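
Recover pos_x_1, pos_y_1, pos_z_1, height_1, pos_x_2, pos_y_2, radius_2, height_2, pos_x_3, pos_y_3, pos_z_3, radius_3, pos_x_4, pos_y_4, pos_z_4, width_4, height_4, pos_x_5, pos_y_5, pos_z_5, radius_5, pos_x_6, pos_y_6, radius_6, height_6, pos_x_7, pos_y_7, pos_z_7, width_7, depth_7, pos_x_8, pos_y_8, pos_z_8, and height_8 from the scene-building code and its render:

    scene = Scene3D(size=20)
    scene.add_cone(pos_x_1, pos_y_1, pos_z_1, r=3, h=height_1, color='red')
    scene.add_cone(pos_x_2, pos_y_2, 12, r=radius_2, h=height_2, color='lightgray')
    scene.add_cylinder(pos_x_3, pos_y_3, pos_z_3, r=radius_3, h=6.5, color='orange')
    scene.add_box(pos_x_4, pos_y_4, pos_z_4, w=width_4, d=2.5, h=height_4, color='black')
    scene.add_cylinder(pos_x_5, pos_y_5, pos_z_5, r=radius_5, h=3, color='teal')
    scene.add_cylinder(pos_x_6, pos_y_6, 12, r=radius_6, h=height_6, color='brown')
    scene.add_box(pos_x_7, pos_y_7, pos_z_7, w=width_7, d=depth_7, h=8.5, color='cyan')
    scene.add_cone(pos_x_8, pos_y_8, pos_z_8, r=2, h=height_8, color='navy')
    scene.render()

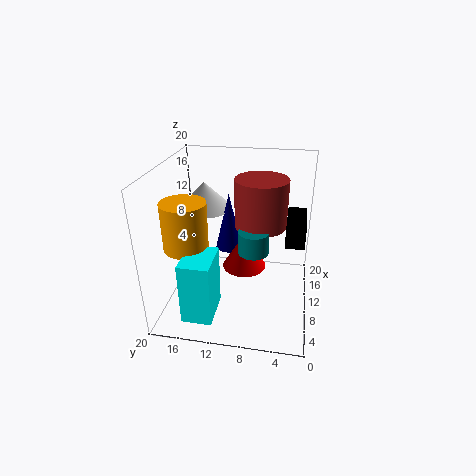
pos_x_1 = 9.5, pos_y_1 = 9, pos_z_1 = 6, height_1 = 5, pos_x_2 = 15, pos_y_2 = 16, radius_2 = 4, height_2 = 4, pos_x_3 = 7, pos_y_3 = 16.5, pos_z_3 = 9.5, radius_3 = 3, pos_x_4 = 7.5, pos_y_4 = 1, pos_z_4 = 10.5, width_4 = 6.5, height_4 = 3, pos_x_5 = 7.5, pos_y_5 = 7.5, pos_z_5 = 9.5, radius_5 = 2, pos_x_6 = 10.5, pos_y_6 = 7, radius_6 = 3.5, height_6 = 6.5, pos_x_7 = 1.5, pos_y_7 = 12, pos_z_7 = 1.5, width_7 = 5.5, depth_7 = 4, pos_x_8 = 13.5, pos_y_8 = 12, pos_z_8 = 6.5, height_8 = 8.5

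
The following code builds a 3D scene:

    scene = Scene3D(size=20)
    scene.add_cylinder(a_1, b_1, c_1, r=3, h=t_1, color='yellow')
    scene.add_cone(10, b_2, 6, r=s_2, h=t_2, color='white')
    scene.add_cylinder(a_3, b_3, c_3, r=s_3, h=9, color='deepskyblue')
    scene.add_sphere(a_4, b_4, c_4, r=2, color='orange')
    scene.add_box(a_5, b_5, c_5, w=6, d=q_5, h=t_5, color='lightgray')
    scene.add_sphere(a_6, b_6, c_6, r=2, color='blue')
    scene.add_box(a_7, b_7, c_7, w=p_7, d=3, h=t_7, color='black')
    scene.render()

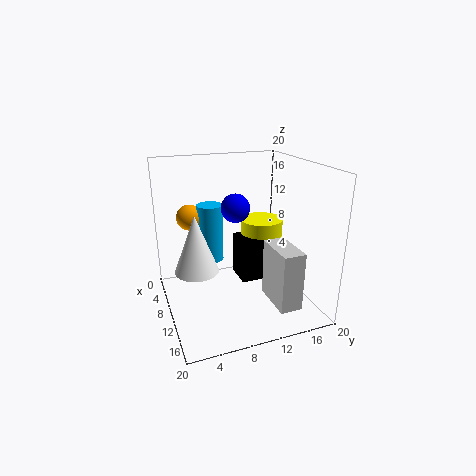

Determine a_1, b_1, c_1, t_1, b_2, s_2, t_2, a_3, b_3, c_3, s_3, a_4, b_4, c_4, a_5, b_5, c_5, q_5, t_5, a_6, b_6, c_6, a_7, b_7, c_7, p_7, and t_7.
a_1 = 9, b_1 = 14, c_1 = 6, t_1 = 6, b_2 = 4, s_2 = 3, t_2 = 8, a_3 = 3, b_3 = 8, c_3 = 4, s_3 = 2, a_4 = 2, b_4 = 5, c_4 = 11, a_5 = 12, b_5 = 13, c_5 = 2, q_5 = 3, t_5 = 8, a_6 = 9, b_6 = 10, c_6 = 14, a_7 = 8, b_7 = 10, c_7 = 4, p_7 = 4, t_7 = 6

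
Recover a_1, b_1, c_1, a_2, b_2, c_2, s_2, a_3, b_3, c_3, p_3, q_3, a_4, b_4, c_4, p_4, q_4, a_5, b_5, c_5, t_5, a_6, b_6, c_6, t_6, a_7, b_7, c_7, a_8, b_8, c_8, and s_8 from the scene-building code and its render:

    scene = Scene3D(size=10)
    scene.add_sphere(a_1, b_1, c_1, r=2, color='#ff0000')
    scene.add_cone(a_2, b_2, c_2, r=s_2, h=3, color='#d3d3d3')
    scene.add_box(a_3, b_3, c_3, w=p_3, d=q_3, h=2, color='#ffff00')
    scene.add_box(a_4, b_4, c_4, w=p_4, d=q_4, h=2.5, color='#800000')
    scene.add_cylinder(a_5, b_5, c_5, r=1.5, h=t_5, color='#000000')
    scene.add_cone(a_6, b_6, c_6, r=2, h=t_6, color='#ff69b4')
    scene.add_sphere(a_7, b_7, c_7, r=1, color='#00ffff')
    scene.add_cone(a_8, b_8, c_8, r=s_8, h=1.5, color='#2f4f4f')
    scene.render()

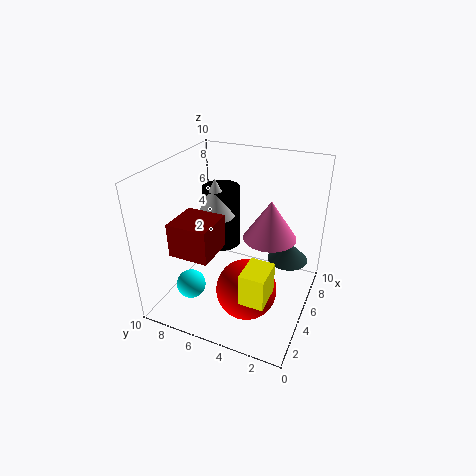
a_1 = 3
b_1 = 3.5
c_1 = 2.5
a_2 = 7.5
b_2 = 8
c_2 = 5
s_2 = 1.5
a_3 = 0.5
b_3 = 1.5
c_3 = 3.5
p_3 = 2
q_3 = 1.5
a_4 = 3
b_4 = 6.5
c_4 = 3.5
p_4 = 3
q_4 = 3
a_5 = 8.5
b_5 = 8
c_5 = 2
t_5 = 5
a_6 = 7.5
b_6 = 3.5
c_6 = 4
t_6 = 3
a_7 = 2.5
b_7 = 7.5
c_7 = 2
a_8 = 7.5
b_8 = 2
c_8 = 2.5
s_8 = 1.5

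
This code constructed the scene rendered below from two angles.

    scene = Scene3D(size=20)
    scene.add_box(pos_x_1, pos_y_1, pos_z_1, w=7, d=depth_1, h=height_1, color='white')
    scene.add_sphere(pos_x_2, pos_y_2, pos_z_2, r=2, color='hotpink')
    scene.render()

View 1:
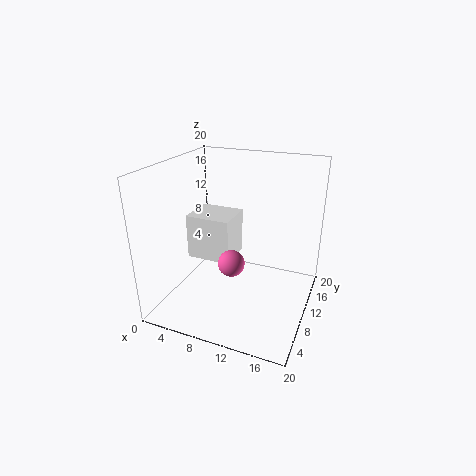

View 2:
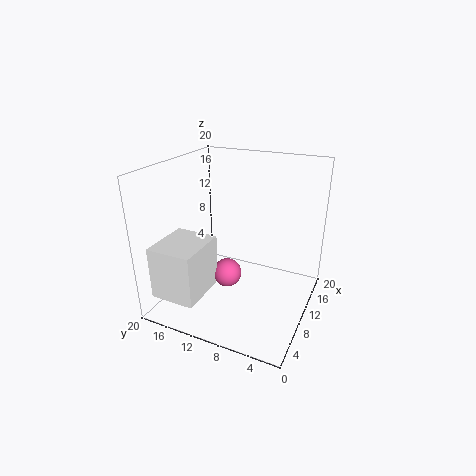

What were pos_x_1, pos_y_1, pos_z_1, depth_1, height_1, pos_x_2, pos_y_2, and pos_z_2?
pos_x_1 = 0.5, pos_y_1 = 12, pos_z_1 = 4, depth_1 = 6, height_1 = 7, pos_x_2 = 8.5, pos_y_2 = 11, pos_z_2 = 5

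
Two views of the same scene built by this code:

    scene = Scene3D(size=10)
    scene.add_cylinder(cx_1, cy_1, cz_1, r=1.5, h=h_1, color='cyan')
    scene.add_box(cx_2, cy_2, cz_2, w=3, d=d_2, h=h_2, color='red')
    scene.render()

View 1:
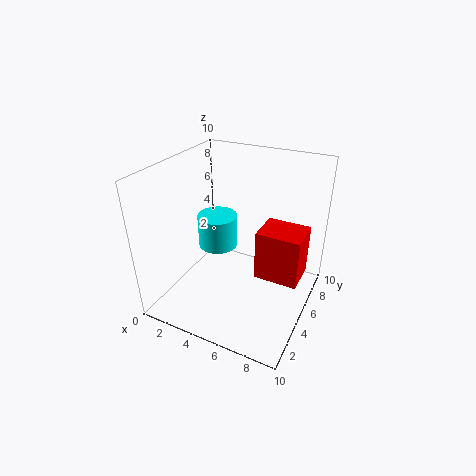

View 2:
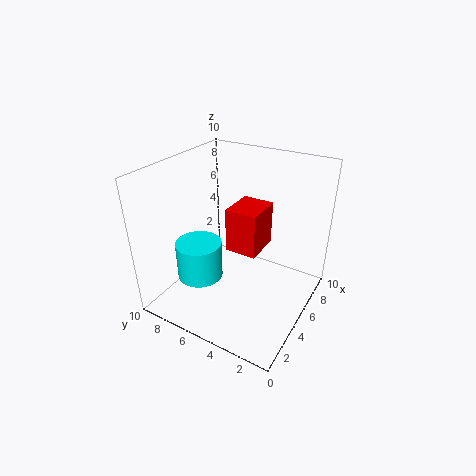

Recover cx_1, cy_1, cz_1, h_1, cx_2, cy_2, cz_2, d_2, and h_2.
cx_1 = 2.5
cy_1 = 6.5
cz_1 = 3
h_1 = 2.5
cx_2 = 6.5
cy_2 = 4.5
cz_2 = 2.5
d_2 = 2.5
h_2 = 3.5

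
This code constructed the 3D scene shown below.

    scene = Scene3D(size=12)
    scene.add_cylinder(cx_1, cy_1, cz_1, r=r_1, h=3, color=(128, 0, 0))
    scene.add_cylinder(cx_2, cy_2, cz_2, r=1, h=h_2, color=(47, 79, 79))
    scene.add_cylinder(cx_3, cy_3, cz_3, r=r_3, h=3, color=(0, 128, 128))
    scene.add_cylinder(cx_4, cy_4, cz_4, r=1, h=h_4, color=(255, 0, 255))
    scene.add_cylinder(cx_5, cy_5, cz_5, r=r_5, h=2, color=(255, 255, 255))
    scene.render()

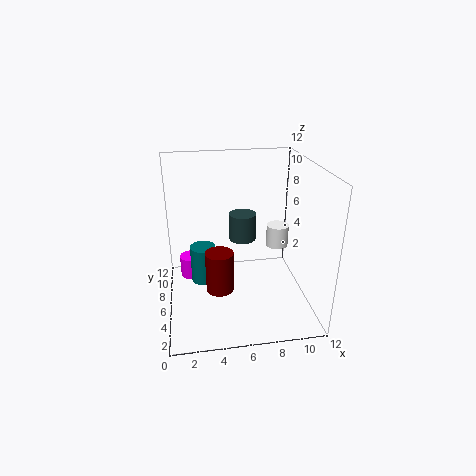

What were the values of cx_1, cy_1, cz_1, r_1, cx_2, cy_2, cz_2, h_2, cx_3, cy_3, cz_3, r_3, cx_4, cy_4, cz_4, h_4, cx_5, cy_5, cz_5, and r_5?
cx_1 = 4
cy_1 = 2
cz_1 = 4
r_1 = 1
cx_2 = 6
cy_2 = 4
cz_2 = 7
h_2 = 2
cx_3 = 3
cy_3 = 5
cz_3 = 3
r_3 = 1
cx_4 = 2
cy_4 = 9
cz_4 = 1
h_4 = 2
cx_5 = 10
cy_5 = 8
cz_5 = 4
r_5 = 1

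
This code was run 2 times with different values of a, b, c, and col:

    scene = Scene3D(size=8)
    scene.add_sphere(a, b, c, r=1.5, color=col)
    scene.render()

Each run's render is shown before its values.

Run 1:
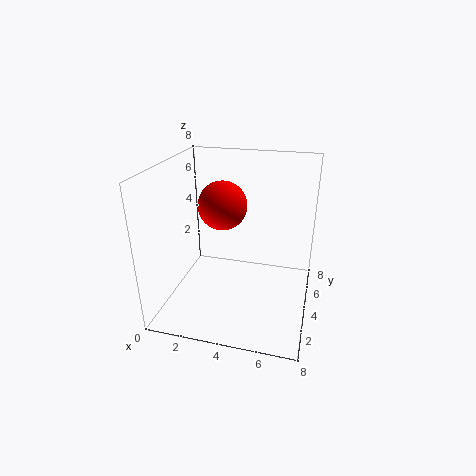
a = 2.5; b = 6; c = 5; col = 'red'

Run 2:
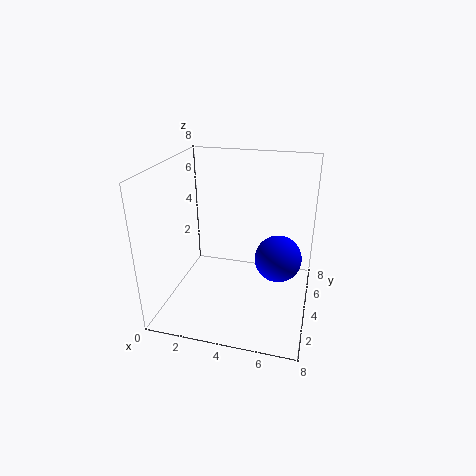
a = 6; b = 6.5; c = 1.5; col = 'blue'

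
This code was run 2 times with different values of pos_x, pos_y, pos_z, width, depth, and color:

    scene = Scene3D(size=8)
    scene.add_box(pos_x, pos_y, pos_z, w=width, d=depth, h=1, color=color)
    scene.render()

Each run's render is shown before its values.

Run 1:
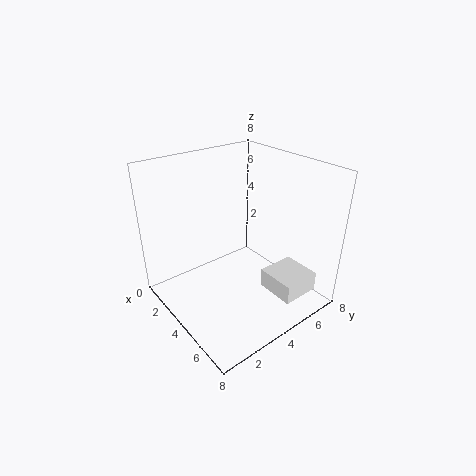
pos_x = 6, pos_y = 4, pos_z = 2, width = 2, depth = 2, color = 'white'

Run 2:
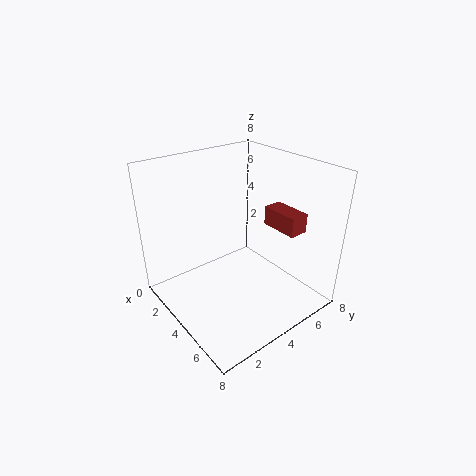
pos_x = 5, pos_y = 5, pos_z = 5, width = 2, depth = 1, color = 'brown'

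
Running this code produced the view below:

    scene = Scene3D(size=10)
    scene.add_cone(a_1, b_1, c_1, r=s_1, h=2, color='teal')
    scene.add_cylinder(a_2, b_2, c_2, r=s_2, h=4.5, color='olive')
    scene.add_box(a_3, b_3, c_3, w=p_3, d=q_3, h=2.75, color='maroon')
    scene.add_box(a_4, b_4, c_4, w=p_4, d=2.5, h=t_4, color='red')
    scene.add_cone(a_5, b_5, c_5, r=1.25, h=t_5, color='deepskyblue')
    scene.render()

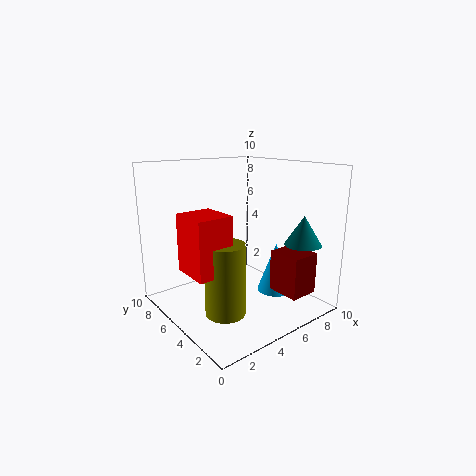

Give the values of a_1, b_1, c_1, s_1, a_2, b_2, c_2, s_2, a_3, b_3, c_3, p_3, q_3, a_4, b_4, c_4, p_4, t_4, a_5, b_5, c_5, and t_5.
a_1 = 8, b_1 = 1.75, c_1 = 4.75, s_1 = 1.25, a_2 = 2.25, b_2 = 2.75, c_2 = 1.25, s_2 = 1.25, a_3 = 6, b_3 = 0.5, c_3 = 1.75, p_3 = 2, q_3 = 2.25, a_4 = 0.25, b_4 = 2.25, c_4 = 4, p_4 = 2.25, t_4 = 3.5, a_5 = 7.25, b_5 = 3.5, c_5 = 1, t_5 = 3.5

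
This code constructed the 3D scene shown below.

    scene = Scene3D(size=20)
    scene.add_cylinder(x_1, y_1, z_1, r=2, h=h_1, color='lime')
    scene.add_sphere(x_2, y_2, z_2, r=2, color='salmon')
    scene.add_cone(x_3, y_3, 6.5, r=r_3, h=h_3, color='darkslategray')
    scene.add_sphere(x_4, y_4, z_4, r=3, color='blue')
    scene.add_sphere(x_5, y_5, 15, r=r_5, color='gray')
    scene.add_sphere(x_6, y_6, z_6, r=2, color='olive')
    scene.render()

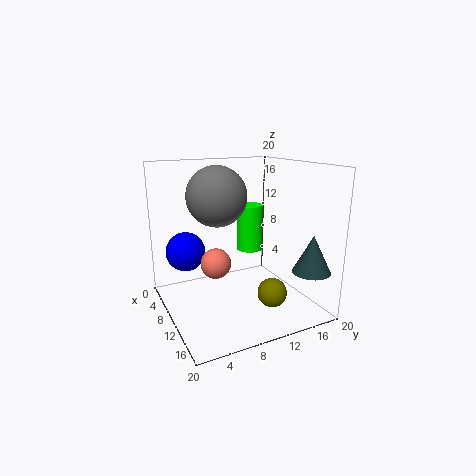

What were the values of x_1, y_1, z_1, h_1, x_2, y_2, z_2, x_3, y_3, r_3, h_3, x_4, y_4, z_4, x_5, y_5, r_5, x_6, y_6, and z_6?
x_1 = 6, y_1 = 14, z_1 = 6.5, h_1 = 7, x_2 = 11.5, y_2 = 6, z_2 = 7.5, x_3 = 17.5, y_3 = 17, r_3 = 2.5, h_3 = 5, x_4 = 3, y_4 = 4.5, z_4 = 6.5, x_5 = 5, y_5 = 9, r_5 = 4.5, x_6 = 14.5, y_6 = 13, z_6 = 3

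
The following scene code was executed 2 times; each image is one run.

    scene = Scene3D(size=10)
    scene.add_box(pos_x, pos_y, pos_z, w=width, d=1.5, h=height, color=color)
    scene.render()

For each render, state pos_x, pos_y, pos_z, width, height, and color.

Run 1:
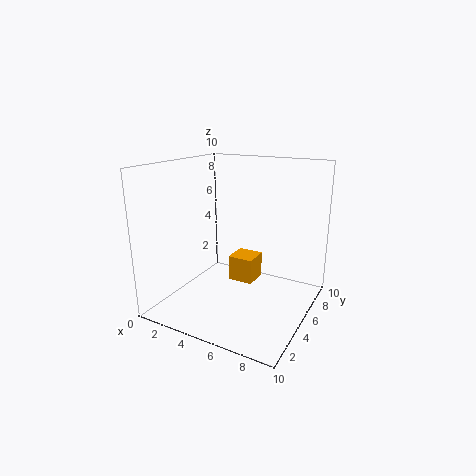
pos_x = 6, pos_y = 2, pos_z = 3.5, width = 1.5, height = 1.5, color = 'orange'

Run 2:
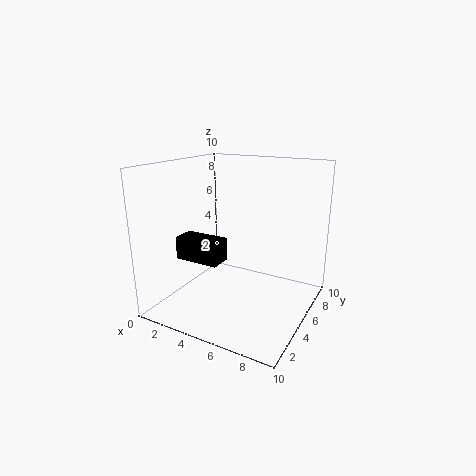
pos_x = 2, pos_y = 2, pos_z = 4, width = 3, height = 1.5, color = 'black'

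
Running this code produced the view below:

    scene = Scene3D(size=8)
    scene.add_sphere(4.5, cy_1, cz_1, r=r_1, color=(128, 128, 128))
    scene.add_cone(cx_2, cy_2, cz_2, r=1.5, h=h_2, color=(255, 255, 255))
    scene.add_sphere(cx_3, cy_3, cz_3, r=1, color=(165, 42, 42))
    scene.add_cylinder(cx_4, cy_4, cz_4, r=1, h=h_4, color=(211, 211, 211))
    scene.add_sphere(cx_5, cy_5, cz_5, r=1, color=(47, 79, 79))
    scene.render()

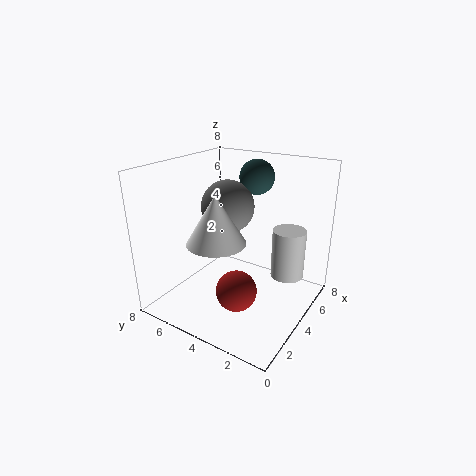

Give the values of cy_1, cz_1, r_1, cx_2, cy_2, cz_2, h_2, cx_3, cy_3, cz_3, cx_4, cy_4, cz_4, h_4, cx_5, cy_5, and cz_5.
cy_1 = 5
cz_1 = 5.5
r_1 = 1.5
cx_2 = 2
cy_2 = 4
cz_2 = 4.5
h_2 = 2.5
cx_3 = 1.5
cy_3 = 2.5
cz_3 = 2.5
cx_4 = 6.5
cy_4 = 2
cz_4 = 1
h_4 = 3
cx_5 = 6
cy_5 = 4
cz_5 = 7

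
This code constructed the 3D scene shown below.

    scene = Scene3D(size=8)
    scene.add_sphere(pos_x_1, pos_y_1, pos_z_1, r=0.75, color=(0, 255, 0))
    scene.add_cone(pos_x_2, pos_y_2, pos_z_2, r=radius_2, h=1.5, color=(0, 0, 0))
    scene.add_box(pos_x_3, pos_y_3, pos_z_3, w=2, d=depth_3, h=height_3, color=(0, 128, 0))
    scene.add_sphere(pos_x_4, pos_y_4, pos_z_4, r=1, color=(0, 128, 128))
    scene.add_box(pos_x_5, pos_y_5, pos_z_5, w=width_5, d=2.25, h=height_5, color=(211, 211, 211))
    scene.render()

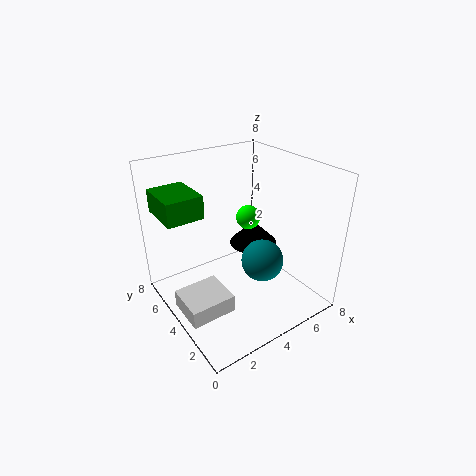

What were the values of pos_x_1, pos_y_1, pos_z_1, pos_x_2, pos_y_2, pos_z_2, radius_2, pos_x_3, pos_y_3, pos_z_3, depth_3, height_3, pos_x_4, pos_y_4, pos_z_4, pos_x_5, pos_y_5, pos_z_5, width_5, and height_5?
pos_x_1 = 6, pos_y_1 = 5.75, pos_z_1 = 4, pos_x_2 = 6.25, pos_y_2 = 5.5, pos_z_2 = 2.25, radius_2 = 1.5, pos_x_3 = 0.25, pos_y_3 = 4.5, pos_z_3 = 5.5, depth_3 = 2.5, height_3 = 1.25, pos_x_4 = 3.5, pos_y_4 = 1.25, pos_z_4 = 4.25, pos_x_5 = 0.25, pos_y_5 = 2.5, pos_z_5 = 0.5, width_5 = 2.5, height_5 = 1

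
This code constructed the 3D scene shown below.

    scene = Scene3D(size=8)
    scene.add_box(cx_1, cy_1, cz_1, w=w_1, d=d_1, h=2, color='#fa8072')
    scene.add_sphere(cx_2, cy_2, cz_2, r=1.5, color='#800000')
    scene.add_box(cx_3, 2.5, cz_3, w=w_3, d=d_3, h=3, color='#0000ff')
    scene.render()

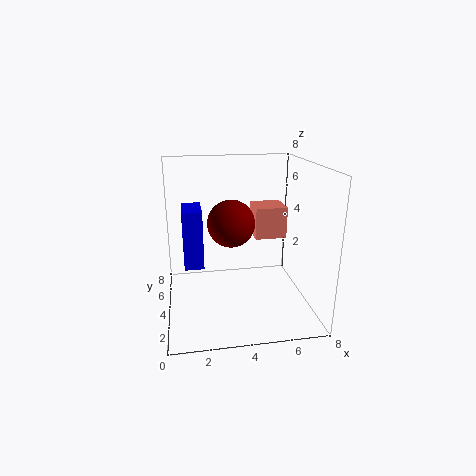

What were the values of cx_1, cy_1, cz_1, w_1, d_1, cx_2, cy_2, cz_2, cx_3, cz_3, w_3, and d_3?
cx_1 = 5.5
cy_1 = 6
cz_1 = 3
w_1 = 2
d_1 = 2
cx_2 = 4
cy_2 = 6.5
cz_2 = 4
cx_3 = 1
cz_3 = 3
w_3 = 1
d_3 = 2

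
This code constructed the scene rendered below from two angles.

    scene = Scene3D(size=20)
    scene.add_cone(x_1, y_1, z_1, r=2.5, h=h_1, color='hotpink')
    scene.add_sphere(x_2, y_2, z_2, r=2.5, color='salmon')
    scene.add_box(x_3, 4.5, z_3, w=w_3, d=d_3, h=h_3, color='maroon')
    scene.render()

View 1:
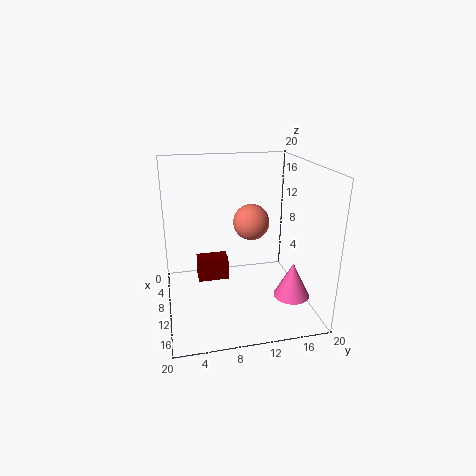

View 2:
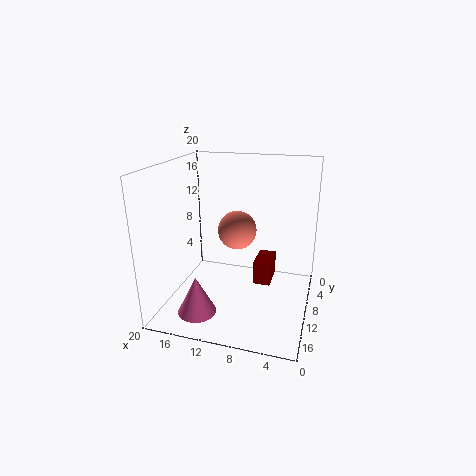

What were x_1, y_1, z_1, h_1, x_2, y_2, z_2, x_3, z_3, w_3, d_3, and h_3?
x_1 = 13.5, y_1 = 17, z_1 = 2, h_1 = 5, x_2 = 9.5, y_2 = 12, z_2 = 12, x_3 = 5.5, z_3 = 2.5, w_3 = 2.5, d_3 = 4.5, h_3 = 3.5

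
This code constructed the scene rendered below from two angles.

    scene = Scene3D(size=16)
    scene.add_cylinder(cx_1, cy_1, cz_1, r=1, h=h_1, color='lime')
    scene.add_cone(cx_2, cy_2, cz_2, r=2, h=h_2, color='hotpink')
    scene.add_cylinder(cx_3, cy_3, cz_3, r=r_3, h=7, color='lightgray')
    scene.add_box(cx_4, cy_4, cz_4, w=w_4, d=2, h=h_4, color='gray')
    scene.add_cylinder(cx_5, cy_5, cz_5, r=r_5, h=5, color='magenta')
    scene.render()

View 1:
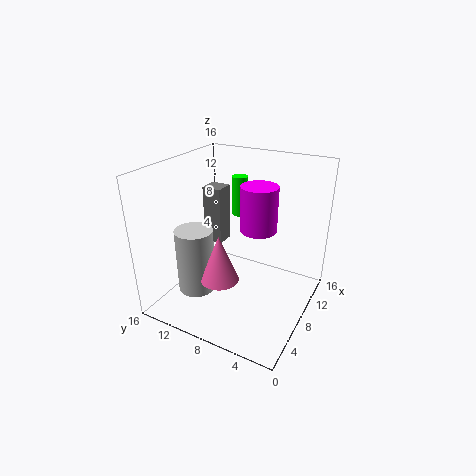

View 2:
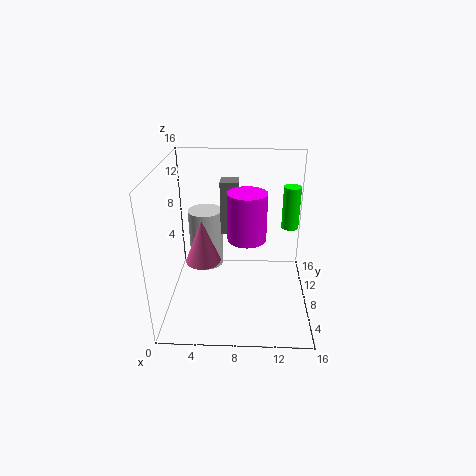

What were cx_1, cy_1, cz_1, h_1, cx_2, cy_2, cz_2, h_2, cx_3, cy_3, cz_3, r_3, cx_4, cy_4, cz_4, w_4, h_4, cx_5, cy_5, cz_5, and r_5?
cx_1 = 14
cy_1 = 11
cz_1 = 8
h_1 = 5
cx_2 = 4
cy_2 = 8
cz_2 = 5
h_2 = 5
cx_3 = 4
cy_3 = 11
cz_3 = 3
r_3 = 2
cx_4 = 6
cy_4 = 9
cz_4 = 8
w_4 = 2
h_4 = 6
cx_5 = 9
cy_5 = 6
cz_5 = 9
r_5 = 2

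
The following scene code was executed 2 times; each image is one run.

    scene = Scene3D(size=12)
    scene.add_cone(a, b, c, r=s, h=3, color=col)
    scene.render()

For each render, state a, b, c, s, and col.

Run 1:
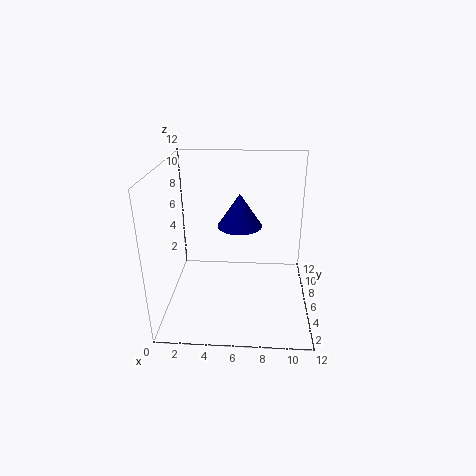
a = 6
b = 8.5
c = 6
s = 2
col = 'navy'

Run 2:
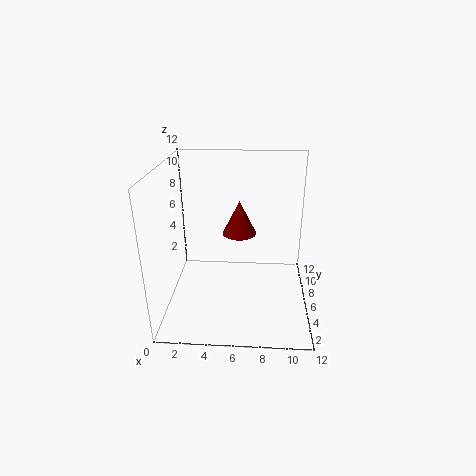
a = 6
b = 8
c = 5.5
s = 1.5
col = 'maroon'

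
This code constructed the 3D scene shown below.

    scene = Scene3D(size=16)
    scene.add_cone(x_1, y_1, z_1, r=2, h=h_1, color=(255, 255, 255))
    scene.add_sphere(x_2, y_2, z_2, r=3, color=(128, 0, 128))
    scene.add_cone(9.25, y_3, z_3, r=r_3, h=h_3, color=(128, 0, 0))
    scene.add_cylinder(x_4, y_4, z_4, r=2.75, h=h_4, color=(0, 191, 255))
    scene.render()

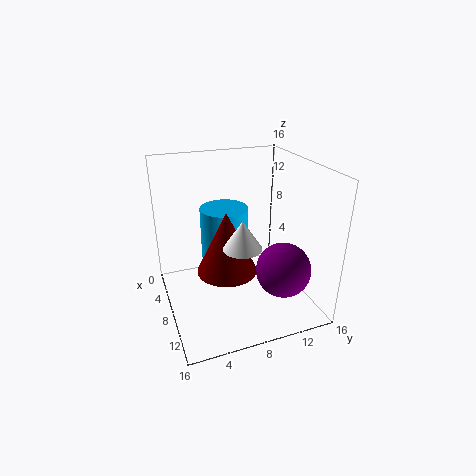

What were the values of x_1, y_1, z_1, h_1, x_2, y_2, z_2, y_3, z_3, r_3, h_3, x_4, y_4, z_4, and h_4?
x_1 = 11.25, y_1 = 7.25, z_1 = 8.5, h_1 = 3, x_2 = 11.5, y_2 = 12, z_2 = 5, y_3 = 6.25, z_3 = 5, r_3 = 3.25, h_3 = 6.75, x_4 = 5.5, y_4 = 7.25, z_4 = 4.75, h_4 = 6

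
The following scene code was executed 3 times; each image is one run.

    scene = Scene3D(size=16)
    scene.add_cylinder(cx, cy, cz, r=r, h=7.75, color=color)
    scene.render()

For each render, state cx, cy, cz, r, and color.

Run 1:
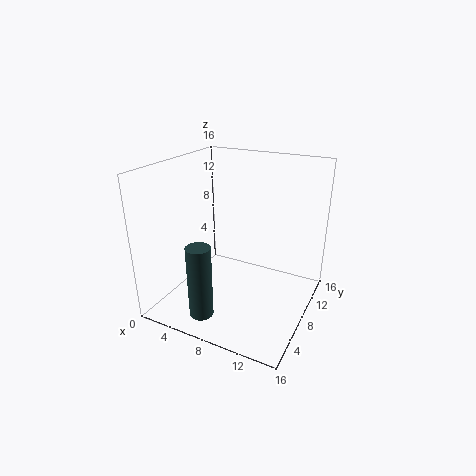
cx = 6.75, cy = 2, cz = 1.5, r = 1.25, color = 'darkslategray'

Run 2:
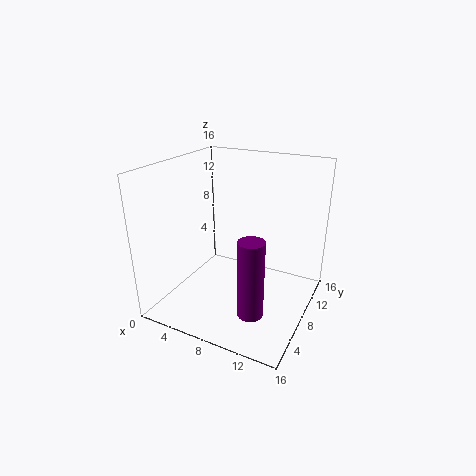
cx = 12.25, cy = 2.25, cz = 3.25, r = 1.25, color = 'purple'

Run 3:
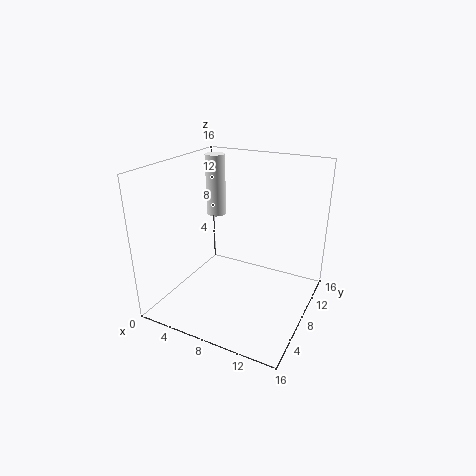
cx = 2, cy = 13.5, cz = 8, r = 1.25, color = 'white'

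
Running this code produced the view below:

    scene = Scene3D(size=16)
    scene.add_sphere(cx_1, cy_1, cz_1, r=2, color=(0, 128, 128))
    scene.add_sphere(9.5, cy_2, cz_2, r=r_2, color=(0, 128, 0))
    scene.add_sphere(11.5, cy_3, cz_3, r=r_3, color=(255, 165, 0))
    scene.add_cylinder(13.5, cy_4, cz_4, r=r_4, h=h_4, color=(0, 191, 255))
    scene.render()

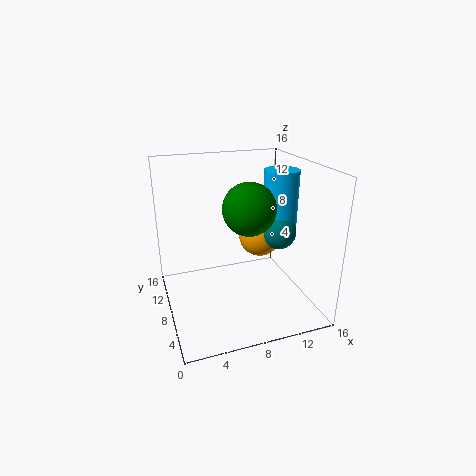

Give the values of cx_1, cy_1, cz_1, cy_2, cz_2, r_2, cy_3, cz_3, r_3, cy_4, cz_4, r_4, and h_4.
cx_1 = 13, cy_1 = 8, cz_1 = 8, cy_2 = 8.5, cz_2 = 11, r_2 = 3, cy_3 = 10, cz_3 = 7, r_3 = 2.5, cy_4 = 9, cz_4 = 7.5, r_4 = 2, h_4 = 7.5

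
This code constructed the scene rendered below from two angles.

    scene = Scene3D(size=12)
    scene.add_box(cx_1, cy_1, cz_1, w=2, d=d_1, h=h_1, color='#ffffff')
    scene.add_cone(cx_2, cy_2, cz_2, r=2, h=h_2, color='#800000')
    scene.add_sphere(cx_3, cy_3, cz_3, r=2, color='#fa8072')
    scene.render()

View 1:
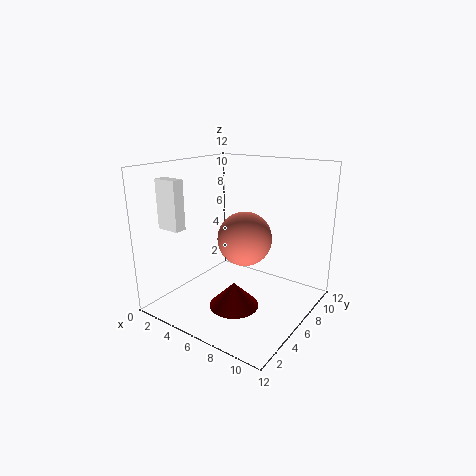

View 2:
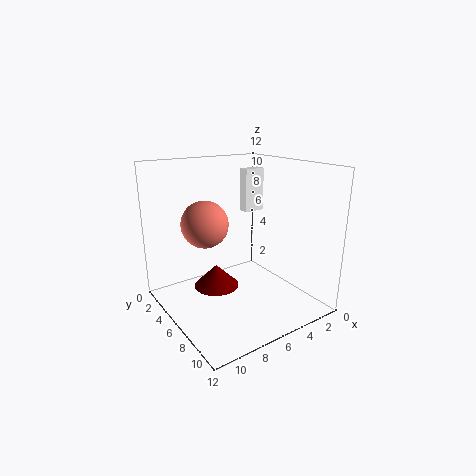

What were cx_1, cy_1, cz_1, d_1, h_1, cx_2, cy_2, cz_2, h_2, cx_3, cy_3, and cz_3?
cx_1 = 1; cy_1 = 2; cz_1 = 7; d_1 = 1; h_1 = 4; cx_2 = 7; cy_2 = 4; cz_2 = 1; h_2 = 2; cx_3 = 8; cy_3 = 4; cz_3 = 7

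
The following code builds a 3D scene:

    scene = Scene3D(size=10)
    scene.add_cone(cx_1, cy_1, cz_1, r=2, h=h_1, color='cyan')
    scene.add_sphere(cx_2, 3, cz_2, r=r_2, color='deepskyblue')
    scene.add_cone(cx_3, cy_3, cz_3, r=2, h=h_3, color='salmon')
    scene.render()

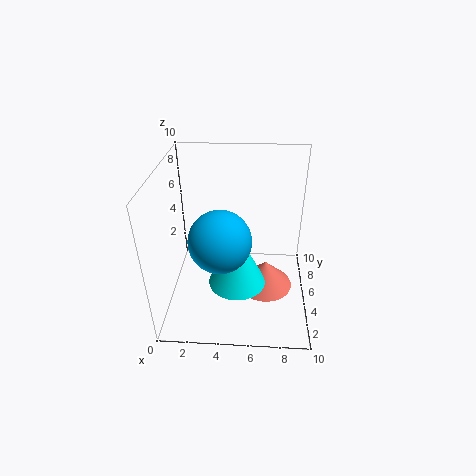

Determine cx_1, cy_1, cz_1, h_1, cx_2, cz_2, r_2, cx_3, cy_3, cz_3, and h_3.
cx_1 = 5; cy_1 = 4; cz_1 = 2; h_1 = 4; cx_2 = 4; cz_2 = 6; r_2 = 2; cx_3 = 7; cy_3 = 5; cz_3 = 1; h_3 = 2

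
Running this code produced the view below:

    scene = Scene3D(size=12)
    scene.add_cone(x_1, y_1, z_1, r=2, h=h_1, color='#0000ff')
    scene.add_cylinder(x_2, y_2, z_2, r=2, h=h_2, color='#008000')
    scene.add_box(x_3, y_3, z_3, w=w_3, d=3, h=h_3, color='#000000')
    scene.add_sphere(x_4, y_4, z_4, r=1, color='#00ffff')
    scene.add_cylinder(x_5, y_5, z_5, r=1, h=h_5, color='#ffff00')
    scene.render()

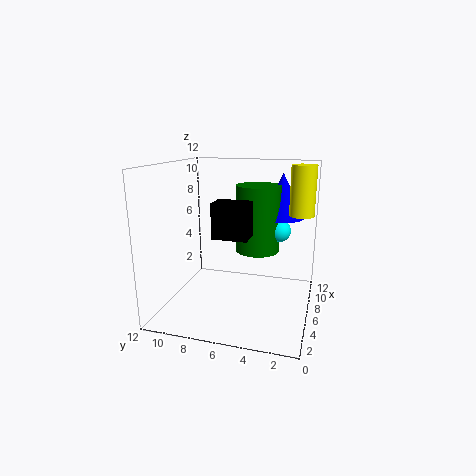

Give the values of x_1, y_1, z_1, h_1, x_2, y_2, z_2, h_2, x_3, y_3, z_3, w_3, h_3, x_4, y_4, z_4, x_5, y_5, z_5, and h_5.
x_1 = 10; y_1 = 3; z_1 = 7; h_1 = 4; x_2 = 9; y_2 = 5; z_2 = 4; h_2 = 6; x_3 = 5; y_3 = 5; z_3 = 6; w_3 = 2; h_3 = 3; x_4 = 9; y_4 = 3; z_4 = 6; x_5 = 7; y_5 = 1; z_5 = 8; h_5 = 4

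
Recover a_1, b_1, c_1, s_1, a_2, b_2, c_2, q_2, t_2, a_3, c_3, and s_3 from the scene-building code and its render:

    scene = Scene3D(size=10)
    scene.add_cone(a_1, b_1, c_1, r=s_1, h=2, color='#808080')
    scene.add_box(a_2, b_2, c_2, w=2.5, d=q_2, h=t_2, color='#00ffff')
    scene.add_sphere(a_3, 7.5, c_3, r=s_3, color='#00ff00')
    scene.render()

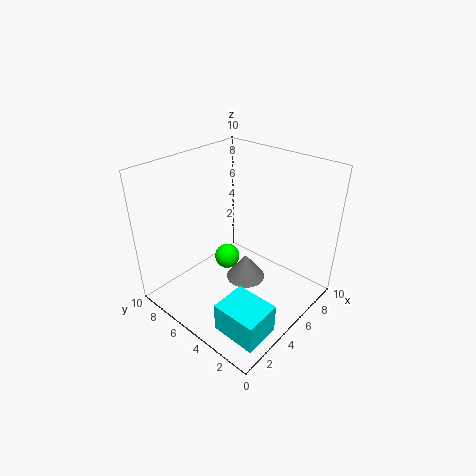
a_1 = 6.5; b_1 = 5.5; c_1 = 0.5; s_1 = 1.5; a_2 = 1; b_2 = 0.5; c_2 = 0.5; q_2 = 3; t_2 = 2; a_3 = 6.5; c_3 = 1.5; s_3 = 1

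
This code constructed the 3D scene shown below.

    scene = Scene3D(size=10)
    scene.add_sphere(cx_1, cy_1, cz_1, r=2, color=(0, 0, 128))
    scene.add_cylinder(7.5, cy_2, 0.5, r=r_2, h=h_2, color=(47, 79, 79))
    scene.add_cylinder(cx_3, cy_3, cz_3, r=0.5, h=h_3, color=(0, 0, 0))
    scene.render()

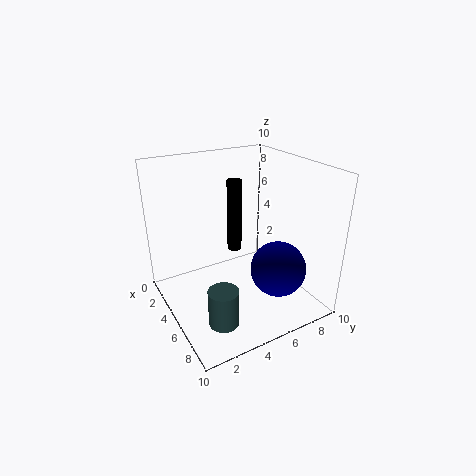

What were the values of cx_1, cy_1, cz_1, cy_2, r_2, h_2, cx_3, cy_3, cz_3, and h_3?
cx_1 = 6.5; cy_1 = 7.5; cz_1 = 2.5; cy_2 = 2.5; r_2 = 1; h_2 = 2.5; cx_3 = 4.5; cy_3 = 5; cz_3 = 4; h_3 = 5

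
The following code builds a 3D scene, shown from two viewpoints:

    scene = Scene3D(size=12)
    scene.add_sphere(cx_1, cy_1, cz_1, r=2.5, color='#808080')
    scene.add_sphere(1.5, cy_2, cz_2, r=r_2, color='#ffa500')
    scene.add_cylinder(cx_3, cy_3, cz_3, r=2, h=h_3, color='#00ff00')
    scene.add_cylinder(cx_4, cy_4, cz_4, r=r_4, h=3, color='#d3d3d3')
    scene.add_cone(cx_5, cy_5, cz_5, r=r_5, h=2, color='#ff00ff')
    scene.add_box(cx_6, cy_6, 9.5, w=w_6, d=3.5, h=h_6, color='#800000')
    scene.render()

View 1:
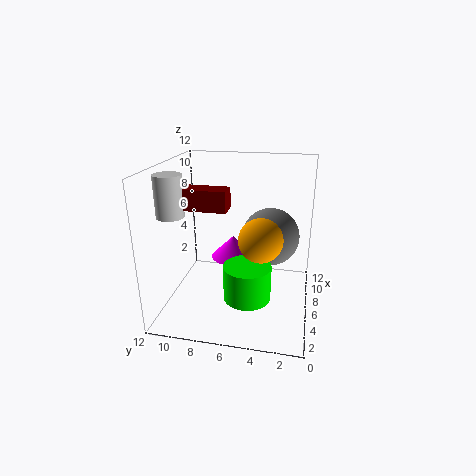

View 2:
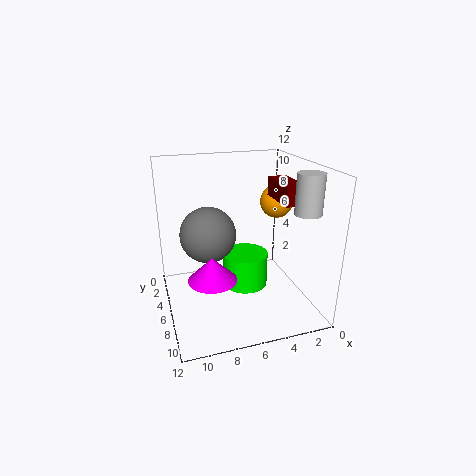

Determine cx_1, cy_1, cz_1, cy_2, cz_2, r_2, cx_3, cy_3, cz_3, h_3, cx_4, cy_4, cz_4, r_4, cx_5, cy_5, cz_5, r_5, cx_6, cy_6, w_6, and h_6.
cx_1 = 8, cy_1 = 3.5, cz_1 = 5.5, cy_2 = 3.5, cz_2 = 8, r_2 = 1.5, cx_3 = 5, cy_3 = 5, cz_3 = 1, h_3 = 3, cx_4 = 2, cy_4 = 10, cz_4 = 9, r_4 = 1, cx_5 = 8.5, cy_5 = 7, cz_5 = 3, r_5 = 2, cx_6 = 2, cy_6 = 6, w_6 = 1.5, h_6 = 1.5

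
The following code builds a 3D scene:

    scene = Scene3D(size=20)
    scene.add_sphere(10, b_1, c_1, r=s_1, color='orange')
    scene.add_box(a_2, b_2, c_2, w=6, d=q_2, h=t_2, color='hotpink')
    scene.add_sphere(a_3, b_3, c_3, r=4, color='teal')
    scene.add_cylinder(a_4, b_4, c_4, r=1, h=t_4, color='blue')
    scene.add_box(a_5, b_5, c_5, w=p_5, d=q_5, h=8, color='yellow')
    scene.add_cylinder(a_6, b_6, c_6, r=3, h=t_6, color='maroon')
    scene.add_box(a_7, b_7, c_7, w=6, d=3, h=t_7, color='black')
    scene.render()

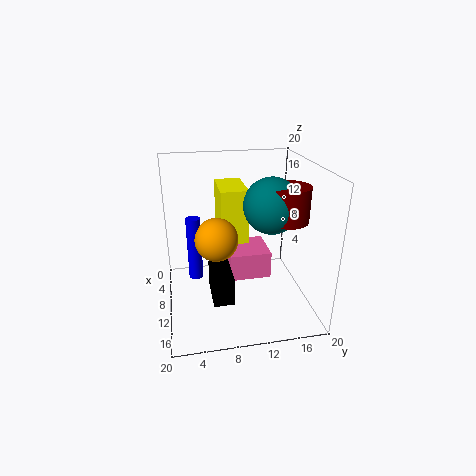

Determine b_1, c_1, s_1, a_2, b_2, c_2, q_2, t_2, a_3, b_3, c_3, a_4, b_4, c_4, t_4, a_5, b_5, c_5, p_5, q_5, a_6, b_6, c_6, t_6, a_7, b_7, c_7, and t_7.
b_1 = 7
c_1 = 10
s_1 = 3
a_2 = 4
b_2 = 9
c_2 = 3
q_2 = 6
t_2 = 4
a_3 = 9
b_3 = 15
c_3 = 14
a_4 = 9
b_4 = 4
c_4 = 4
t_4 = 9
a_5 = 1
b_5 = 8
c_5 = 8
p_5 = 7
q_5 = 4
a_6 = 10
b_6 = 17
c_6 = 12
t_6 = 5
a_7 = 7
b_7 = 6
c_7 = 1
t_7 = 4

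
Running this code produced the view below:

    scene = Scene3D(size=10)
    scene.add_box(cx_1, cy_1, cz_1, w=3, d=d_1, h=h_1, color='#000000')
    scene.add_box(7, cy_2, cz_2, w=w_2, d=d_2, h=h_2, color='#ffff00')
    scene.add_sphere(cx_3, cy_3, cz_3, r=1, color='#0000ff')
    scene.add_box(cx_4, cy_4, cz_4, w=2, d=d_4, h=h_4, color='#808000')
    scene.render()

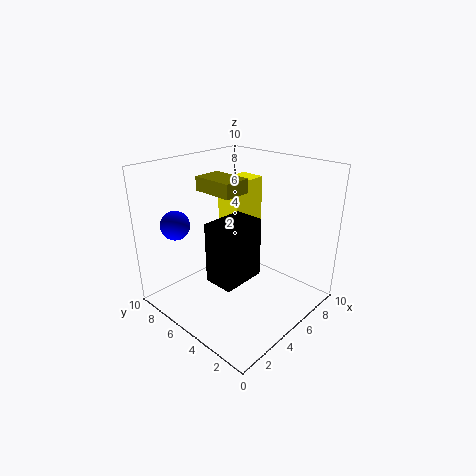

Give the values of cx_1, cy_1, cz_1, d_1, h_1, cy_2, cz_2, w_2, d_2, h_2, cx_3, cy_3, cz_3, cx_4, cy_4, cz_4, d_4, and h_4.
cx_1 = 2, cy_1 = 3, cz_1 = 3, d_1 = 2, h_1 = 4, cy_2 = 7, cz_2 = 4, w_2 = 3, d_2 = 2, h_2 = 4, cx_3 = 2, cy_3 = 8, cz_3 = 6, cx_4 = 4, cy_4 = 5, cz_4 = 8, d_4 = 3, h_4 = 1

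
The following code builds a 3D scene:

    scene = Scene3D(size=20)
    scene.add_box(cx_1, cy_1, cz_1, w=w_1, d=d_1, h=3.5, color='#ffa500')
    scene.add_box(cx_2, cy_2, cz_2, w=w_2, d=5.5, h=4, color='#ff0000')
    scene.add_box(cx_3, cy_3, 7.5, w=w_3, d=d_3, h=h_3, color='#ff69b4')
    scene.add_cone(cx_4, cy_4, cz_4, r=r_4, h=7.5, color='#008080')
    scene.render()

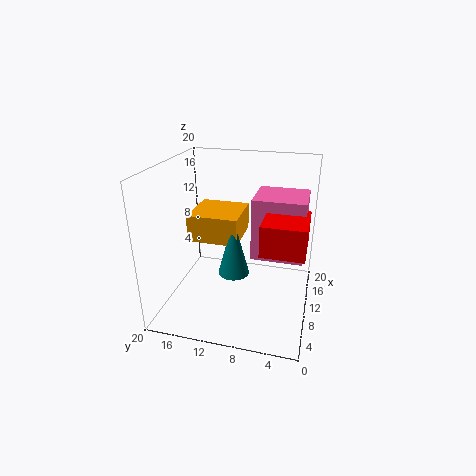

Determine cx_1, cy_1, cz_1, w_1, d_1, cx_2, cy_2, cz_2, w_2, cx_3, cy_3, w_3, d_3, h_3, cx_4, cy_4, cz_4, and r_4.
cx_1 = 5.5
cy_1 = 9
cz_1 = 11
w_1 = 6.5
d_1 = 6.5
cx_2 = 4.5
cy_2 = 0.5
cz_2 = 10.5
w_2 = 6.5
cx_3 = 9
cy_3 = 1
w_3 = 6.5
d_3 = 7
h_3 = 8.5
cx_4 = 6
cy_4 = 9.5
cz_4 = 7
r_4 = 2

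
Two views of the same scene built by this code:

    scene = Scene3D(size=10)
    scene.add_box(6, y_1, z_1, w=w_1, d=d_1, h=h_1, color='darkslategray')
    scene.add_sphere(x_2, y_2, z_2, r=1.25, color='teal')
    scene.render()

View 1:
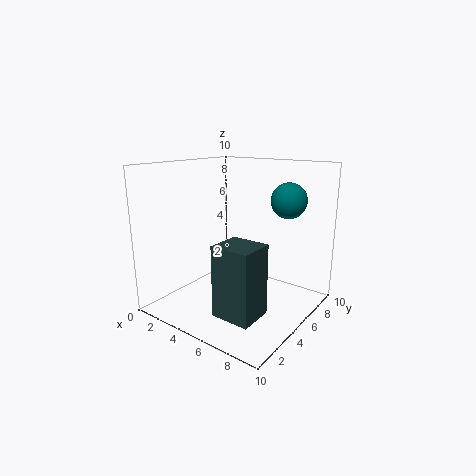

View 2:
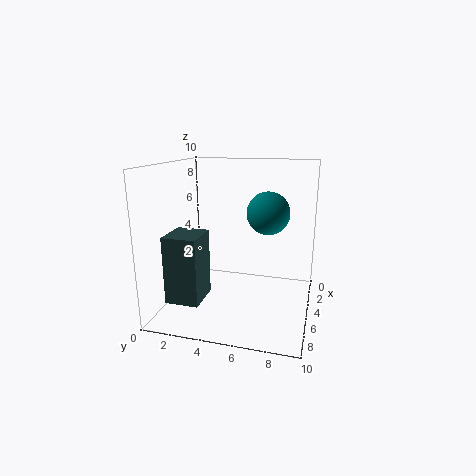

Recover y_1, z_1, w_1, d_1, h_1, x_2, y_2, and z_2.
y_1 = 1
z_1 = 1.25
w_1 = 2.5
d_1 = 2.25
h_1 = 4.5
x_2 = 7.5
y_2 = 7.5
z_2 = 7.5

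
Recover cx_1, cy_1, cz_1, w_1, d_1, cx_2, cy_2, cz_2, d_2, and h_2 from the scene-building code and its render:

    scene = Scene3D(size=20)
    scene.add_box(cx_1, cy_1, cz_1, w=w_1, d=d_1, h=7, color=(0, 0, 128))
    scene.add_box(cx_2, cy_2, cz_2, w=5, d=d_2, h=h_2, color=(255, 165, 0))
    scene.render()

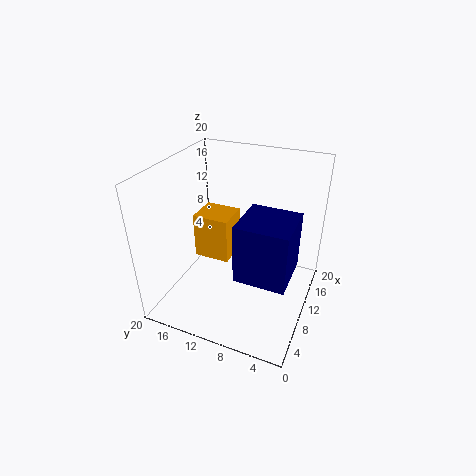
cx_1 = 1.5; cy_1 = 1; cz_1 = 10; w_1 = 6; d_1 = 6; cx_2 = 11.5; cy_2 = 12.5; cz_2 = 4; d_2 = 5.5; h_2 = 7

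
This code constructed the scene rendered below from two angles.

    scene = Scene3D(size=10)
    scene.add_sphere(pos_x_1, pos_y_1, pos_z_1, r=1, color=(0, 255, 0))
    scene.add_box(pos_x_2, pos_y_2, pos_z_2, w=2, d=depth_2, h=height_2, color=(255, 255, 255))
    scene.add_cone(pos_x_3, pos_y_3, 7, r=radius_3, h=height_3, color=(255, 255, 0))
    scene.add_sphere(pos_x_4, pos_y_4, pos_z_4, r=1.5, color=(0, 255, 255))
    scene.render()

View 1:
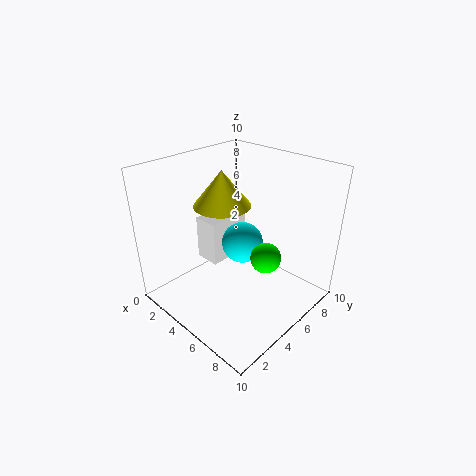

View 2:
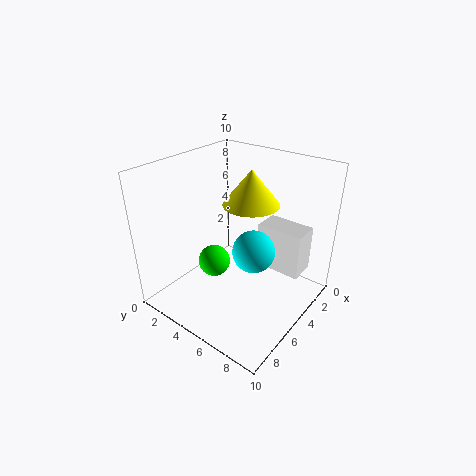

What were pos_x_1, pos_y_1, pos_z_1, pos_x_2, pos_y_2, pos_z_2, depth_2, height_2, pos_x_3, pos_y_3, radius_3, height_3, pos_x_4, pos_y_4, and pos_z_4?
pos_x_1 = 7.5
pos_y_1 = 5
pos_z_1 = 4.5
pos_x_2 = 0.5
pos_y_2 = 5
pos_z_2 = 1.5
depth_2 = 3.5
height_2 = 3.5
pos_x_3 = 3.5
pos_y_3 = 5
radius_3 = 2
height_3 = 2.5
pos_x_4 = 4.5
pos_y_4 = 6
pos_z_4 = 4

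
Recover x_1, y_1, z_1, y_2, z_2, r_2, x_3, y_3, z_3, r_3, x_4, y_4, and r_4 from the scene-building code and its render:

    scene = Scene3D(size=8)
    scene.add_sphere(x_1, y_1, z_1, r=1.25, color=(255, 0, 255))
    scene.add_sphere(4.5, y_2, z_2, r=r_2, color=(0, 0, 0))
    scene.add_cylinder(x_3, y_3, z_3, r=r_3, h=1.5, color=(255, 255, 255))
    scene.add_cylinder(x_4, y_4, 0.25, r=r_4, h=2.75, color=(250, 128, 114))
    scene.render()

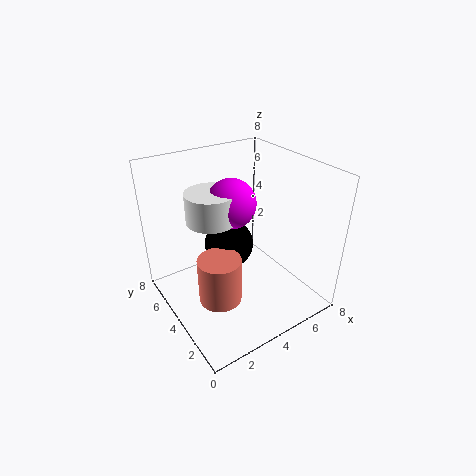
x_1 = 3.25, y_1 = 3.5, z_1 = 6.5, y_2 = 5.75, z_2 = 2.5, r_2 = 1.5, x_3 = 2.25, y_3 = 3.75, z_3 = 5.75, r_3 = 1.25, x_4 = 2.75, y_4 = 4, r_4 = 1.25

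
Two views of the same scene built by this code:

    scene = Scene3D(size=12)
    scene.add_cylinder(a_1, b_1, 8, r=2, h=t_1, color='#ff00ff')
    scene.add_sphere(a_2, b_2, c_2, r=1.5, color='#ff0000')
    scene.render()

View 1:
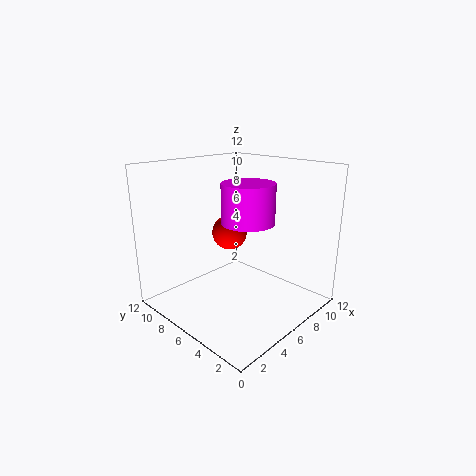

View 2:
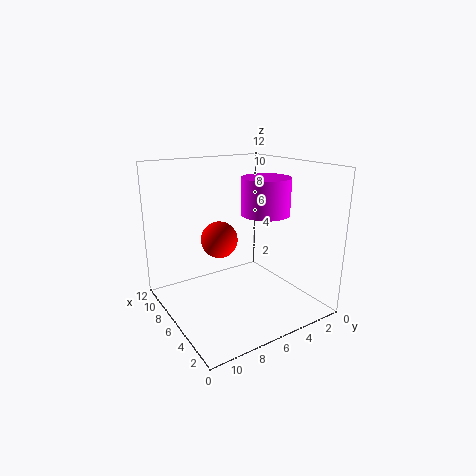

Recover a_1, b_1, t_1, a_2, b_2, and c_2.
a_1 = 5, b_1 = 4, t_1 = 3, a_2 = 6.5, b_2 = 7.5, c_2 = 6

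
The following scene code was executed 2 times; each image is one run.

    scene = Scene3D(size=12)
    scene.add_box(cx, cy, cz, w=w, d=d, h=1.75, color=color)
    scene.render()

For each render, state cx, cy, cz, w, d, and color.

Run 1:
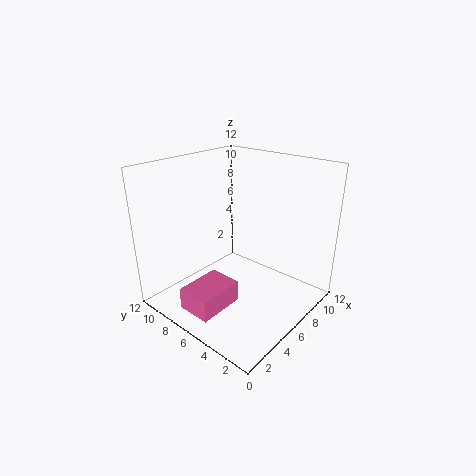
cx = 0.5, cy = 4.5, cz = 1.5, w = 3.75, d = 2.75, color = 'hotpink'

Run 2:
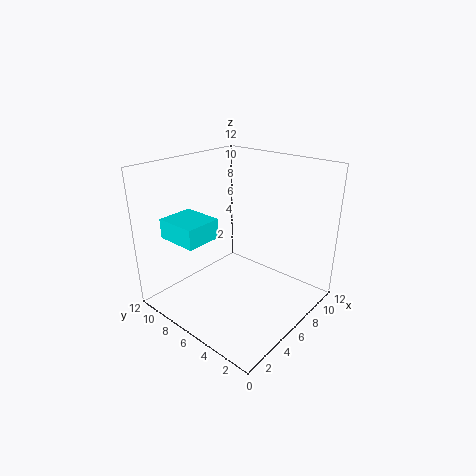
cx = 2.5, cy = 8, cz = 5.5, w = 3.25, d = 3.75, color = 'cyan'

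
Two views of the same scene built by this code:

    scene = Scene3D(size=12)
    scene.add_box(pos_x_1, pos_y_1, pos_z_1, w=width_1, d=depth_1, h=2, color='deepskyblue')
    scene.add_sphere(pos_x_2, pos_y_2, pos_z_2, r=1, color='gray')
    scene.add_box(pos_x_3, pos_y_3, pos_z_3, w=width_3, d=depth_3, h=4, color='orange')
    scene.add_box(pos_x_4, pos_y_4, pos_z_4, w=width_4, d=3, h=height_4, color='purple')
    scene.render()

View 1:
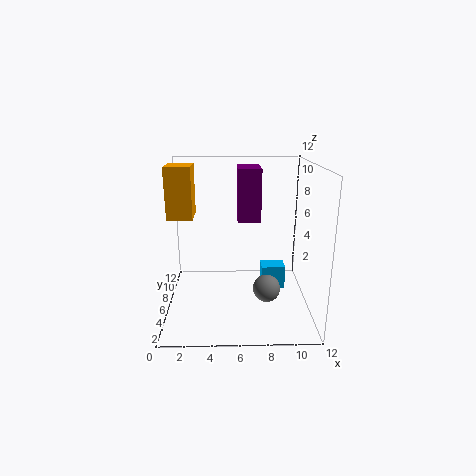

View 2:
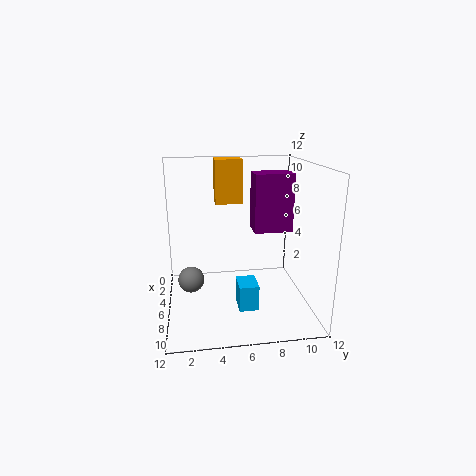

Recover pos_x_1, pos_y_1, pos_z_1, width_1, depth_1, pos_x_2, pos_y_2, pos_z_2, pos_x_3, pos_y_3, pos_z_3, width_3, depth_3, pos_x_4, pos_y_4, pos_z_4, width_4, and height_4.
pos_x_1 = 8
pos_y_1 = 5.5
pos_z_1 = 1.5
width_1 = 2
depth_1 = 1.5
pos_x_2 = 8
pos_y_2 = 2
pos_z_2 = 3.5
pos_x_3 = 0.5
pos_y_3 = 4.5
pos_z_3 = 8
width_3 = 2
depth_3 = 2.5
pos_x_4 = 6
pos_y_4 = 7
pos_z_4 = 7
width_4 = 2
height_4 = 4.5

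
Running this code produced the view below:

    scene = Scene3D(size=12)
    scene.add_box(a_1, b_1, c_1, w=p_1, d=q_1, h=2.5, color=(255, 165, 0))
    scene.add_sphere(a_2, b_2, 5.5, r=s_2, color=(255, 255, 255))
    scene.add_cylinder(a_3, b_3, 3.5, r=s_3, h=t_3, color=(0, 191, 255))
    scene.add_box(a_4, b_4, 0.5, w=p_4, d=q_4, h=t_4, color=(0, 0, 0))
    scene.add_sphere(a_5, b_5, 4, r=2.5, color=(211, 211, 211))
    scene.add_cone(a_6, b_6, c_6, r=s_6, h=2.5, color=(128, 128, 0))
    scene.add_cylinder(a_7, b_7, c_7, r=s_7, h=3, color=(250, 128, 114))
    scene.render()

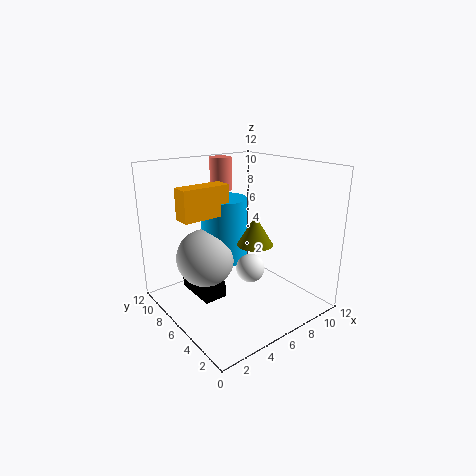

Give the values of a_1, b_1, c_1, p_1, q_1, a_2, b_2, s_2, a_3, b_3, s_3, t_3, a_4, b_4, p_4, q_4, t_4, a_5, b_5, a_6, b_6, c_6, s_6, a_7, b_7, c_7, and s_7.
a_1 = 1.5; b_1 = 6.5; c_1 = 8; p_1 = 4; q_1 = 1.5; a_2 = 4; b_2 = 2; s_2 = 1; a_3 = 6; b_3 = 8; s_3 = 2; t_3 = 5.5; a_4 = 3; b_4 = 6.5; p_4 = 2; q_4 = 4; t_4 = 1.5; a_5 = 4; b_5 = 8; a_6 = 7; b_6 = 5; c_6 = 5.5; s_6 = 1.5; a_7 = 7.5; b_7 = 10.5; c_7 = 9; s_7 = 1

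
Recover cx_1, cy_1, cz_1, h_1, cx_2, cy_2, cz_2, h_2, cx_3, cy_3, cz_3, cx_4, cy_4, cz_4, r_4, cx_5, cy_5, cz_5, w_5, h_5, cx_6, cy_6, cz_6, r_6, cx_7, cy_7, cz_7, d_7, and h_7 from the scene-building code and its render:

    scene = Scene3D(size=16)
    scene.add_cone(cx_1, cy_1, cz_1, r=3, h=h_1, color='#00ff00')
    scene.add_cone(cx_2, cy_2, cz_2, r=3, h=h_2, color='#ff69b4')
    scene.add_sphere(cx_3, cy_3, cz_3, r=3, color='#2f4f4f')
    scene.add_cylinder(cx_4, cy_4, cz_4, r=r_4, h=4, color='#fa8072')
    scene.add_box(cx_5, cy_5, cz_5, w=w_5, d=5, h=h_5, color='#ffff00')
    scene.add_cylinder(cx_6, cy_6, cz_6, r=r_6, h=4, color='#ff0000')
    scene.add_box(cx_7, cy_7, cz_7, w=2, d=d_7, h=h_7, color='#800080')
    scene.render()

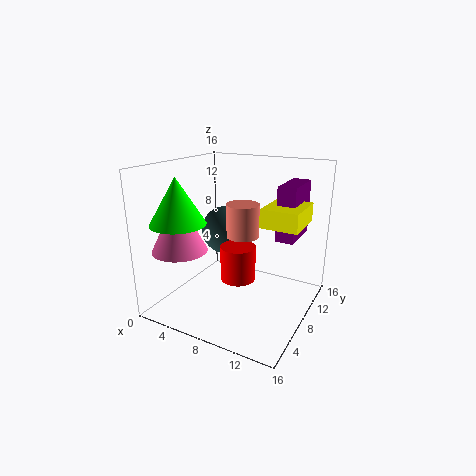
cx_1 = 3
cy_1 = 4
cz_1 = 10
h_1 = 5
cx_2 = 3
cy_2 = 4
cz_2 = 7
h_2 = 6
cx_3 = 4
cy_3 = 12
cz_3 = 7
cx_4 = 7
cy_4 = 11
cz_4 = 7
r_4 = 2
cx_5 = 11
cy_5 = 7
cz_5 = 10
w_5 = 4
h_5 = 2
cx_6 = 8
cy_6 = 8
cz_6 = 3
r_6 = 2
cx_7 = 12
cy_7 = 9
cz_7 = 8
d_7 = 5
h_7 = 6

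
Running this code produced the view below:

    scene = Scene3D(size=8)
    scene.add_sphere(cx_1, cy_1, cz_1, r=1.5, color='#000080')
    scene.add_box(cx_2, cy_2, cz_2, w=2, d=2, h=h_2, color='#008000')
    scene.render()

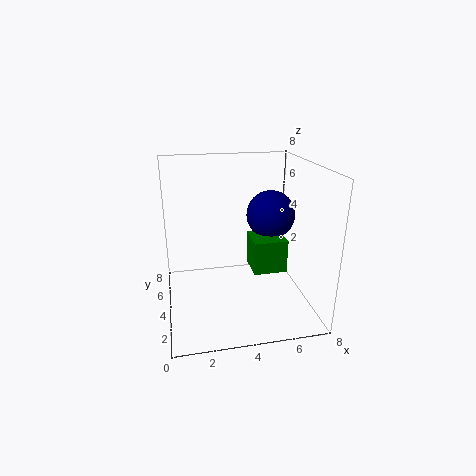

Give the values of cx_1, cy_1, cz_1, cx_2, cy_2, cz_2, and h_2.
cx_1 = 6.5, cy_1 = 6, cz_1 = 4.5, cx_2 = 5, cy_2 = 4, cz_2 = 1.5, h_2 = 2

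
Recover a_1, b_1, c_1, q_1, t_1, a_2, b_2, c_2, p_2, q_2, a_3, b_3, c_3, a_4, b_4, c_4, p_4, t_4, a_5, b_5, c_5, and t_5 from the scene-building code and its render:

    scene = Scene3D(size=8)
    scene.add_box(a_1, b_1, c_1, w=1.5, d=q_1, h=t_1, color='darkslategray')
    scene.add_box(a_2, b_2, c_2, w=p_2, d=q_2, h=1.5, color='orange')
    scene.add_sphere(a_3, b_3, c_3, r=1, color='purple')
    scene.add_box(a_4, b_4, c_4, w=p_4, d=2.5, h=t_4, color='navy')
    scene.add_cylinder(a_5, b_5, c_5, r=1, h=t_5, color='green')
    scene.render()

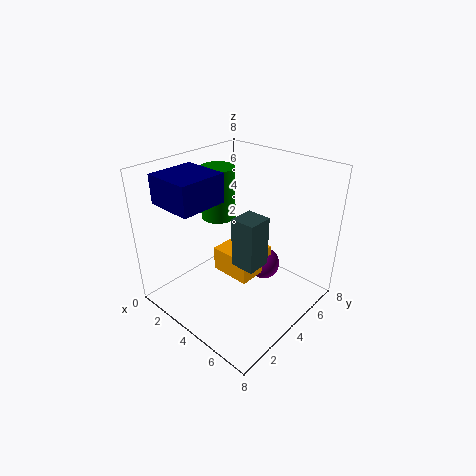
a_1 = 3.5
b_1 = 4
c_1 = 2
q_1 = 1.5
t_1 = 3
a_2 = 2
b_2 = 4
c_2 = 1
p_2 = 2.5
q_2 = 2.5
a_3 = 4
b_3 = 6.5
c_3 = 1
a_4 = 1.5
b_4 = 0.5
c_4 = 6.5
p_4 = 2.5
t_4 = 1.5
a_5 = 2
b_5 = 4.5
c_5 = 4.5
t_5 = 3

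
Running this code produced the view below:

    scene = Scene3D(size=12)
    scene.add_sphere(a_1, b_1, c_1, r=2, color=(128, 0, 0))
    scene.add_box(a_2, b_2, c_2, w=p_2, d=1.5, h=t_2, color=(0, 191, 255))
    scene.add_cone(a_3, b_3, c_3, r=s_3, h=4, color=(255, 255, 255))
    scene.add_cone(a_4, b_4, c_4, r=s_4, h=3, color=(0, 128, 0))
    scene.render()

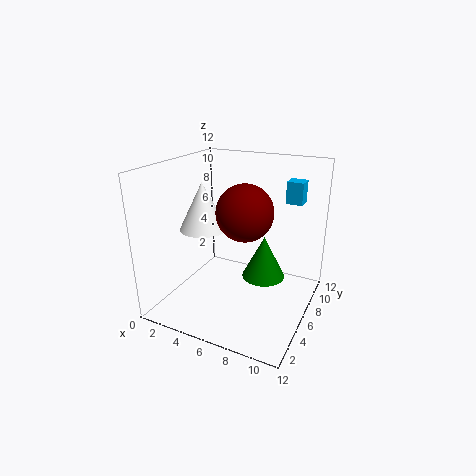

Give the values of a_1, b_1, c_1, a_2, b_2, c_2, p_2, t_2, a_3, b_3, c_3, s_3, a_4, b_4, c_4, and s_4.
a_1 = 8, b_1 = 3, c_1 = 9.5, a_2 = 8.5, b_2 = 10.5, c_2 = 8, p_2 = 1.5, t_2 = 2, a_3 = 3, b_3 = 5.5, c_3 = 6.5, s_3 = 2, a_4 = 9.5, b_4 = 3, c_4 = 5, s_4 = 1.5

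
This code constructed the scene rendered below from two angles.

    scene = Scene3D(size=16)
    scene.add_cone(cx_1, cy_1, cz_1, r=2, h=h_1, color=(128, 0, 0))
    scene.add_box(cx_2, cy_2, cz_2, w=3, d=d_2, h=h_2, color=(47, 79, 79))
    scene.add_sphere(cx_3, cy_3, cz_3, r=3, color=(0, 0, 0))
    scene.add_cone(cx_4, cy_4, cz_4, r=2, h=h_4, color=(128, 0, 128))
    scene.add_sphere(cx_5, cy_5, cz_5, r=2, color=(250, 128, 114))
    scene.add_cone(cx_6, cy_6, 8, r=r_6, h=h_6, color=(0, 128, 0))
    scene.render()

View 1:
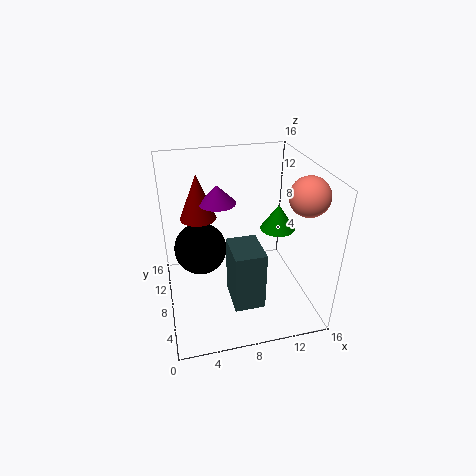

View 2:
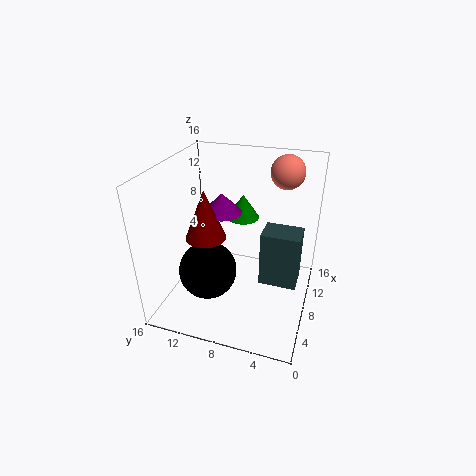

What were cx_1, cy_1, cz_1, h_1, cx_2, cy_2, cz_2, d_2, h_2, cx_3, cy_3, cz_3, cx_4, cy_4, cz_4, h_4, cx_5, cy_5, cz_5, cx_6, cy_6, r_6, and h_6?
cx_1 = 4
cy_1 = 10
cz_1 = 10
h_1 = 5
cx_2 = 6
cy_2 = 1
cz_2 = 4
d_2 = 4
h_2 = 6
cx_3 = 4
cy_3 = 10
cz_3 = 6
cx_4 = 6
cy_4 = 9
cz_4 = 12
h_4 = 2
cx_5 = 14
cy_5 = 4
cz_5 = 14
cx_6 = 13
cy_6 = 9
r_6 = 2
h_6 = 3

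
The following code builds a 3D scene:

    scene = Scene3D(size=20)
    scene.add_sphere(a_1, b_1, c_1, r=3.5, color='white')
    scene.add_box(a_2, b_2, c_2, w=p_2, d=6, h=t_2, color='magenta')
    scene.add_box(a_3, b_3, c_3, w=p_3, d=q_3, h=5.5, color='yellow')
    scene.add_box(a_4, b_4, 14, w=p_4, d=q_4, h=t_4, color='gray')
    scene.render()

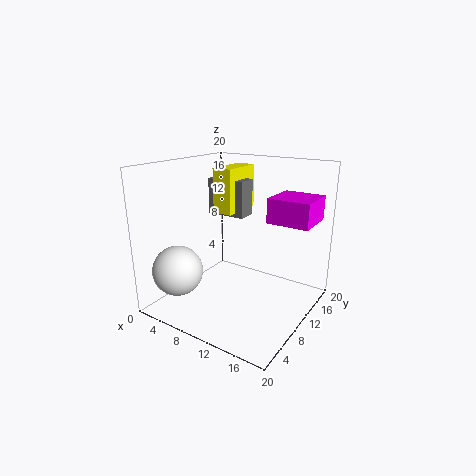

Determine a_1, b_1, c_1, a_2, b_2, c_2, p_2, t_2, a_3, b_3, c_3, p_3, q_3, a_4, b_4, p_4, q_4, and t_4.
a_1 = 3.5
b_1 = 4.5
c_1 = 5.5
a_2 = 13
b_2 = 12.5
c_2 = 12
p_2 = 6
t_2 = 3.5
a_3 = 9
b_3 = 6
c_3 = 14.5
p_3 = 2.5
q_3 = 5.5
a_4 = 7.5
b_4 = 7
p_4 = 5
q_4 = 2.5
t_4 = 4.5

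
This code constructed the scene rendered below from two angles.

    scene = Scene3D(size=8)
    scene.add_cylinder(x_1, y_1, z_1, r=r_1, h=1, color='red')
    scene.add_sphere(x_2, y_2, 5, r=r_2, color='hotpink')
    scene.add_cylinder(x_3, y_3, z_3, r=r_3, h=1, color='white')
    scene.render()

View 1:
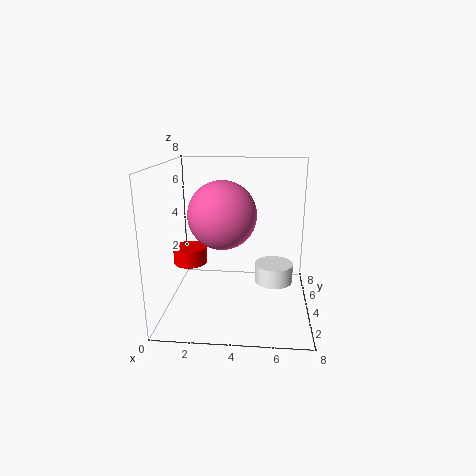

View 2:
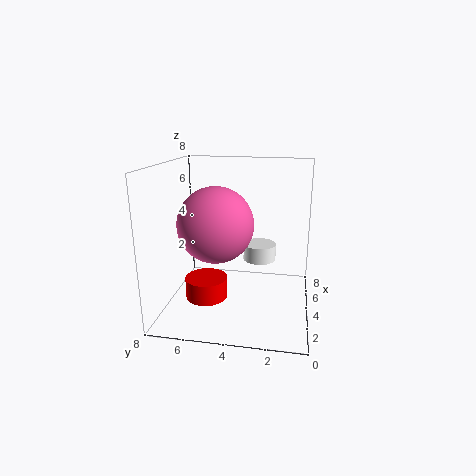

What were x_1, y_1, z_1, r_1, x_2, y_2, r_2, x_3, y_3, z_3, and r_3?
x_1 = 1
y_1 = 5
z_1 = 2
r_1 = 1
x_2 = 3
y_2 = 5
r_2 = 2
x_3 = 6
y_3 = 3
z_3 = 2
r_3 = 1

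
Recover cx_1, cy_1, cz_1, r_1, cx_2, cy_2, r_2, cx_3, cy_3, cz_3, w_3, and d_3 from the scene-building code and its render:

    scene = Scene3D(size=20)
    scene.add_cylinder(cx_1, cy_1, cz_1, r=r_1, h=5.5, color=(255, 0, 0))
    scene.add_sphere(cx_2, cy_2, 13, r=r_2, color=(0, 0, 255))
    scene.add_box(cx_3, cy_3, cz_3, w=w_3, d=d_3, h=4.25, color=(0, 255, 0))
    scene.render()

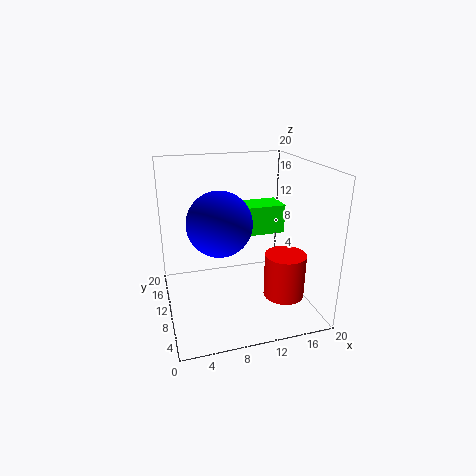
cx_1 = 13.75, cy_1 = 2.5, cz_1 = 5, r_1 = 2.5, cx_2 = 7, cy_2 = 8.25, r_2 = 4.25, cx_3 = 11.25, cy_3 = 11.75, cz_3 = 9.25, w_3 = 6.5, d_3 = 4.25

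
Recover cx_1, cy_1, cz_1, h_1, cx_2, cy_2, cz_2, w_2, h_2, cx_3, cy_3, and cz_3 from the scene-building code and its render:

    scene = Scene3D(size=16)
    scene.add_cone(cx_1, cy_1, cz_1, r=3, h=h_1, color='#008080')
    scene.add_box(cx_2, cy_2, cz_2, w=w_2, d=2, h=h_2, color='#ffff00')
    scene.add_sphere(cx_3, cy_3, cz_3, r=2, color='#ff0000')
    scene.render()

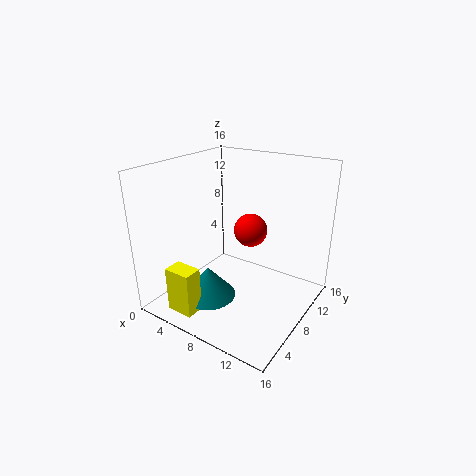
cx_1 = 6
cy_1 = 5
cz_1 = 1.5
h_1 = 3.5
cx_2 = 3.5
cy_2 = 1
cz_2 = 1
w_2 = 3
h_2 = 5
cx_3 = 7.5
cy_3 = 11.5
cz_3 = 7.5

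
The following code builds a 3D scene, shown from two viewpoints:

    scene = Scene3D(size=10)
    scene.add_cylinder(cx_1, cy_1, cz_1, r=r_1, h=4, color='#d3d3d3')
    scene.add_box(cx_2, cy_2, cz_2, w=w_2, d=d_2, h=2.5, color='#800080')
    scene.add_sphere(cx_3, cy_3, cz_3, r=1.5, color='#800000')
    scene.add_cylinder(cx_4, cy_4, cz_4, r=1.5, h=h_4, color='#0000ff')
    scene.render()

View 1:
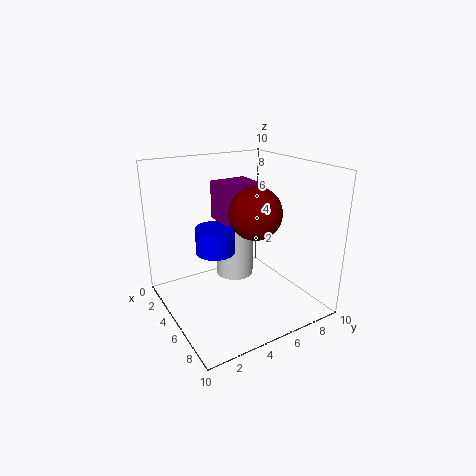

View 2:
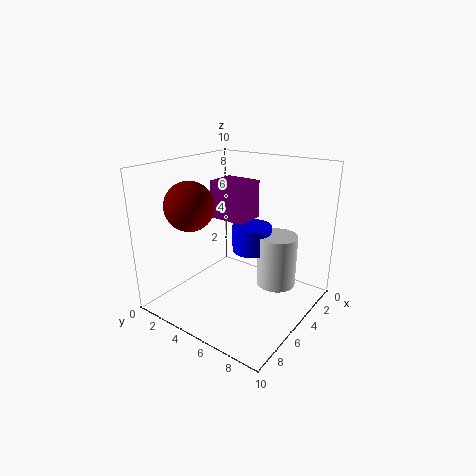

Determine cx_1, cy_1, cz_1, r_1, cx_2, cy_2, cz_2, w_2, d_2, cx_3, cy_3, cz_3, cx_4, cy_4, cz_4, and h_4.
cx_1 = 2, cy_1 = 6.5, cz_1 = 0.5, r_1 = 1.5, cx_2 = 4, cy_2 = 3.5, cz_2 = 6.5, w_2 = 2, d_2 = 2.5, cx_3 = 8.5, cy_3 = 4, cz_3 = 8, cx_4 = 2.5, cy_4 = 4.5, cz_4 = 3, h_4 = 2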